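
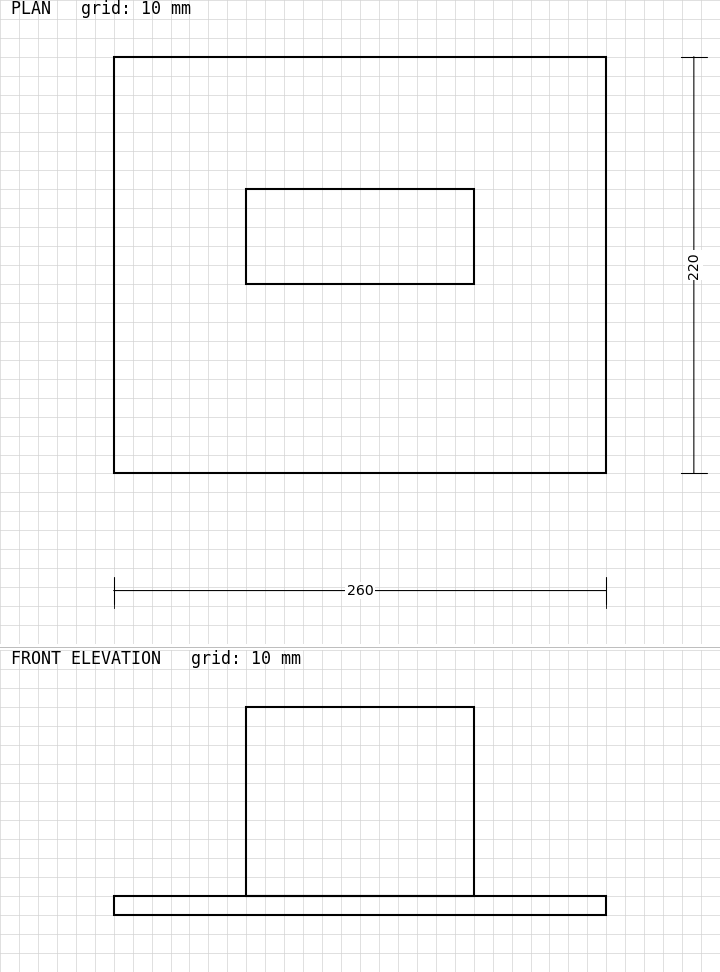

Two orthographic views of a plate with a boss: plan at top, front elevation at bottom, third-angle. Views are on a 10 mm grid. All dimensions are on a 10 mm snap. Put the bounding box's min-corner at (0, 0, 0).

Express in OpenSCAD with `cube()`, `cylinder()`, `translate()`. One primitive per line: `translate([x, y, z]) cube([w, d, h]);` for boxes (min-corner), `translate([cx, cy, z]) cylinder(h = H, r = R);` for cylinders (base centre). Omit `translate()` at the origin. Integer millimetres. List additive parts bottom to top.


cube([260, 220, 10]);
translate([70, 100, 10]) cube([120, 50, 100]);


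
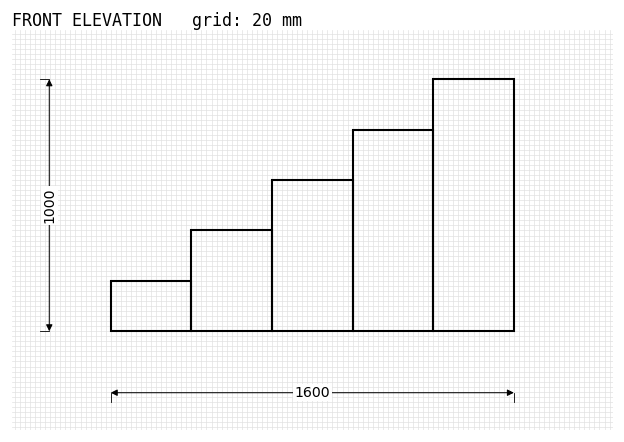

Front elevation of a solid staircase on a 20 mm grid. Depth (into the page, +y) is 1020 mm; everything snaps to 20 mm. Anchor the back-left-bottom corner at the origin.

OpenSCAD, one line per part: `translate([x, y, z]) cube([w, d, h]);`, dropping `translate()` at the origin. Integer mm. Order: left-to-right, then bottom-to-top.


cube([320, 1020, 200]);
translate([320, 0, 0]) cube([320, 1020, 400]);
translate([640, 0, 0]) cube([320, 1020, 600]);
translate([960, 0, 0]) cube([320, 1020, 800]);
translate([1280, 0, 0]) cube([320, 1020, 1000]);


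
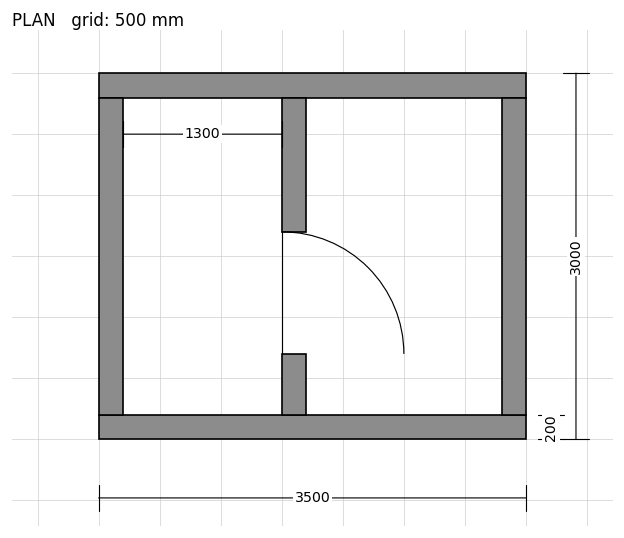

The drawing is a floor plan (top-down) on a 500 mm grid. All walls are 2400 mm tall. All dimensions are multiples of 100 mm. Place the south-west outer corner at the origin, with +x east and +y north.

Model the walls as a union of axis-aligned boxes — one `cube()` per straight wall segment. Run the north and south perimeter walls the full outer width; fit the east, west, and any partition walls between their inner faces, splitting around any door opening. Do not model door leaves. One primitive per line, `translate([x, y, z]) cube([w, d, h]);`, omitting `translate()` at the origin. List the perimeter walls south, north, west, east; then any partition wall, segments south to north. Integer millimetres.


cube([3500, 200, 2400]);
translate([0, 2800, 0]) cube([3500, 200, 2400]);
translate([0, 200, 0]) cube([200, 2600, 2400]);
translate([3300, 200, 0]) cube([200, 2600, 2400]);
translate([1500, 200, 0]) cube([200, 500, 2400]);
translate([1500, 1700, 0]) cube([200, 1100, 2400]);


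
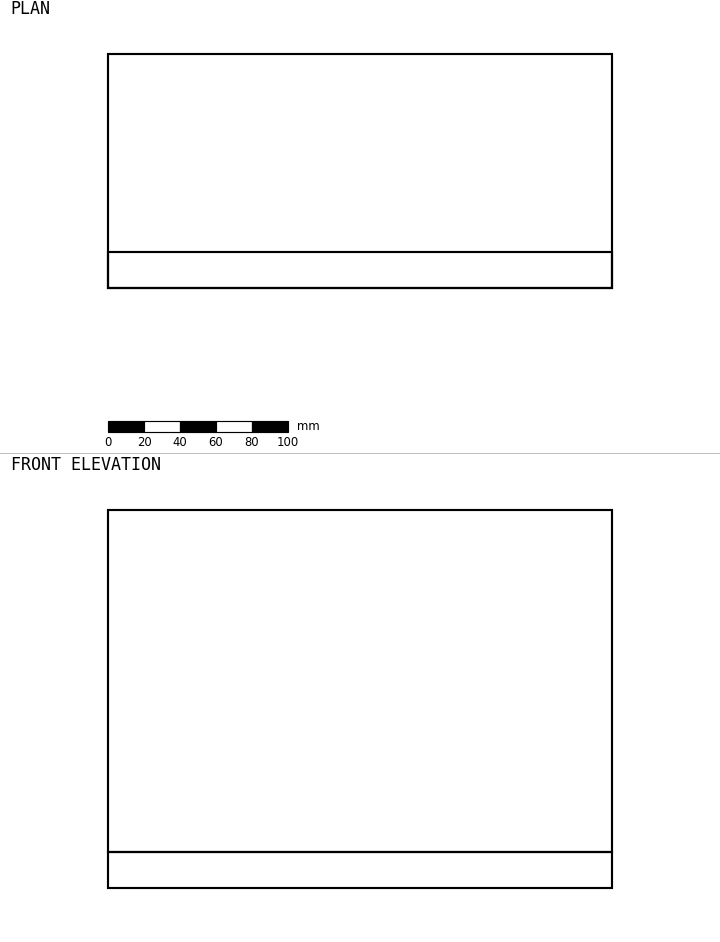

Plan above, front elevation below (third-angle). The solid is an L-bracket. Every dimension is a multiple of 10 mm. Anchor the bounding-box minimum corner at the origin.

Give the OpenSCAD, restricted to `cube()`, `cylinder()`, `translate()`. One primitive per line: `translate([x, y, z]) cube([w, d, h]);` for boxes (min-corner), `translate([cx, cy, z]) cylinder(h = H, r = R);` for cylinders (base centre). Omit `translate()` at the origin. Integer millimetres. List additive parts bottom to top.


cube([280, 130, 20]);
translate([0, 0, 20]) cube([280, 20, 190]);


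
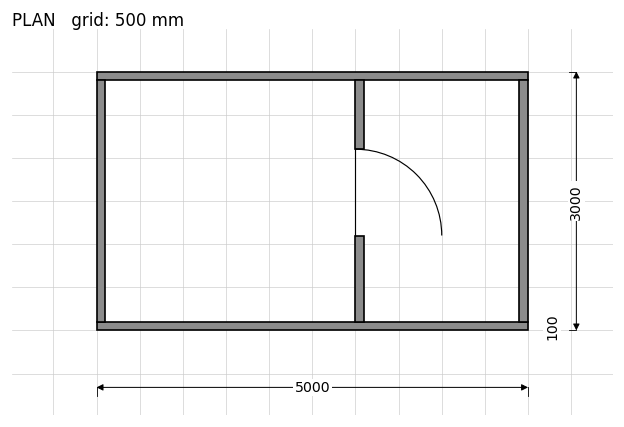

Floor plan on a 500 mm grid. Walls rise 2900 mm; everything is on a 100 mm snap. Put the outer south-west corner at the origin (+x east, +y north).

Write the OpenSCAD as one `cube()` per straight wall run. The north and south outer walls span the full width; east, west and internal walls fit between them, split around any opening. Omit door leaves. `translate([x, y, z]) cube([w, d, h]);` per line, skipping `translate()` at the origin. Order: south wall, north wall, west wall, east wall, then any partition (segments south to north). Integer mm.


cube([5000, 100, 2900]);
translate([0, 2900, 0]) cube([5000, 100, 2900]);
translate([0, 100, 0]) cube([100, 2800, 2900]);
translate([4900, 100, 0]) cube([100, 2800, 2900]);
translate([3000, 100, 0]) cube([100, 1000, 2900]);
translate([3000, 2100, 0]) cube([100, 800, 2900]);


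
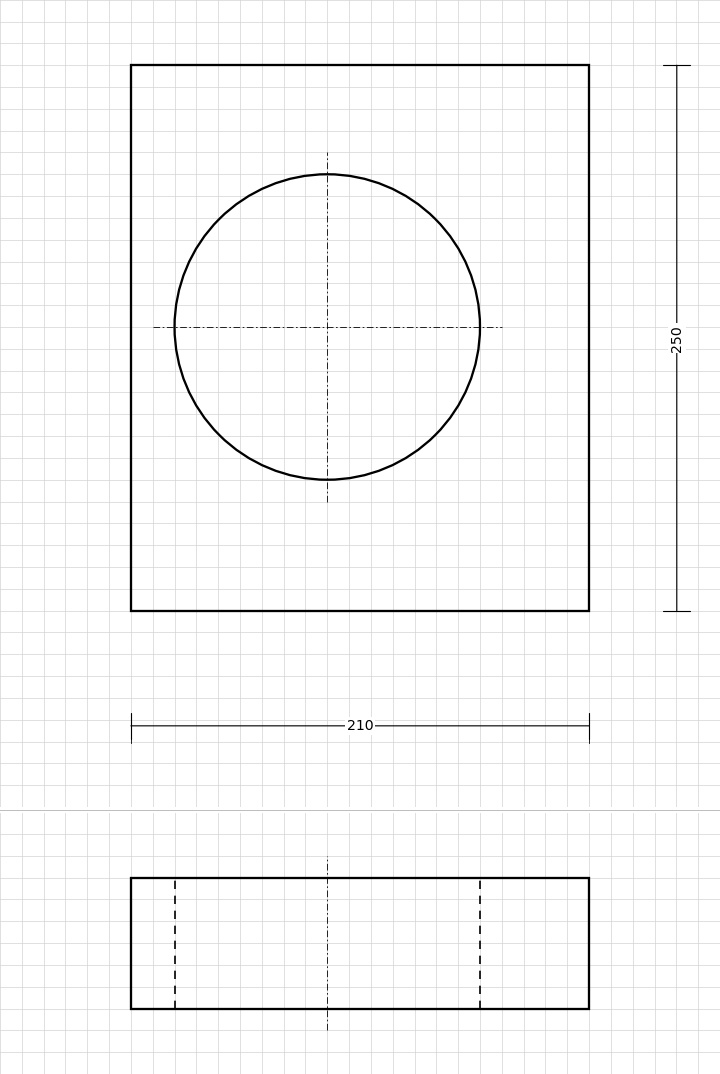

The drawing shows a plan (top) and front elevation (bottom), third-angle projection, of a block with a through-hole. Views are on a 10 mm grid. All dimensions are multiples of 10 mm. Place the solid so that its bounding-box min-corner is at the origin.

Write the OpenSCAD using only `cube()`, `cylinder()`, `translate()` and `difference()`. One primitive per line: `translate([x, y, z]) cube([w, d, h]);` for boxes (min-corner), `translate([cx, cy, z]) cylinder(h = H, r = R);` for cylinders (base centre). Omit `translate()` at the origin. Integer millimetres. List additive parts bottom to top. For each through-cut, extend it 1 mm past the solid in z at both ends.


difference() {
  cube([210, 250, 60]);
  translate([90, 130, -1]) cylinder(h = 62, r = 70);
}


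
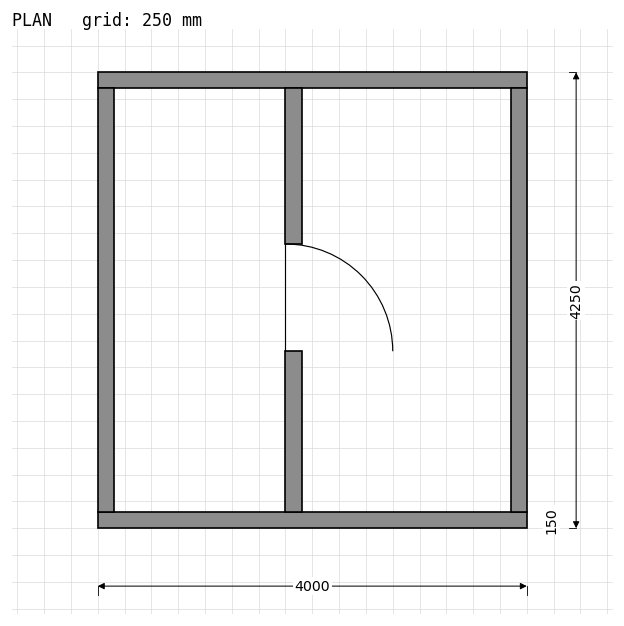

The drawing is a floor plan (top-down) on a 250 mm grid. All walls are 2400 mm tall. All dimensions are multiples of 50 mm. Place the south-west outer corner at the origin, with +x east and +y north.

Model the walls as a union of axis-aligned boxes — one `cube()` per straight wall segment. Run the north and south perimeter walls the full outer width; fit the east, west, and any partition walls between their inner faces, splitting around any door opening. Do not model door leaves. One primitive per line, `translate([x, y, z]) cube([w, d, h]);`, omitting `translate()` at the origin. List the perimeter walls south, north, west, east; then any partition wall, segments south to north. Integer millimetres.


cube([4000, 150, 2400]);
translate([0, 4100, 0]) cube([4000, 150, 2400]);
translate([0, 150, 0]) cube([150, 3950, 2400]);
translate([3850, 150, 0]) cube([150, 3950, 2400]);
translate([1750, 150, 0]) cube([150, 1500, 2400]);
translate([1750, 2650, 0]) cube([150, 1450, 2400]);


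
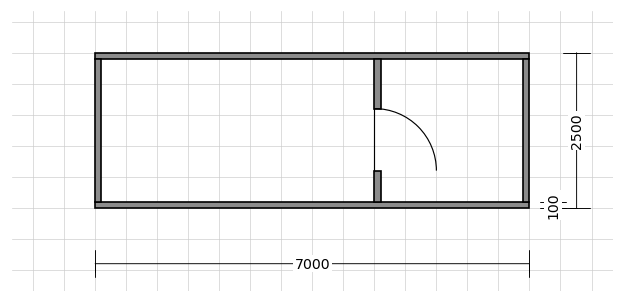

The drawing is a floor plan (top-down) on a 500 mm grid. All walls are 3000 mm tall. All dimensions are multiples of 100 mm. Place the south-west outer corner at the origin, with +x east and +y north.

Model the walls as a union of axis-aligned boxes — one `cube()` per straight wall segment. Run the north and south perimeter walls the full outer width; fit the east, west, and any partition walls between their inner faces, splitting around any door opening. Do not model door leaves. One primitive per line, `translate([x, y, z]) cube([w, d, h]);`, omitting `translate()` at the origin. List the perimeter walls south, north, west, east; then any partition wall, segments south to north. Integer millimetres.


cube([7000, 100, 3000]);
translate([0, 2400, 0]) cube([7000, 100, 3000]);
translate([0, 100, 0]) cube([100, 2300, 3000]);
translate([6900, 100, 0]) cube([100, 2300, 3000]);
translate([4500, 100, 0]) cube([100, 500, 3000]);
translate([4500, 1600, 0]) cube([100, 800, 3000]);


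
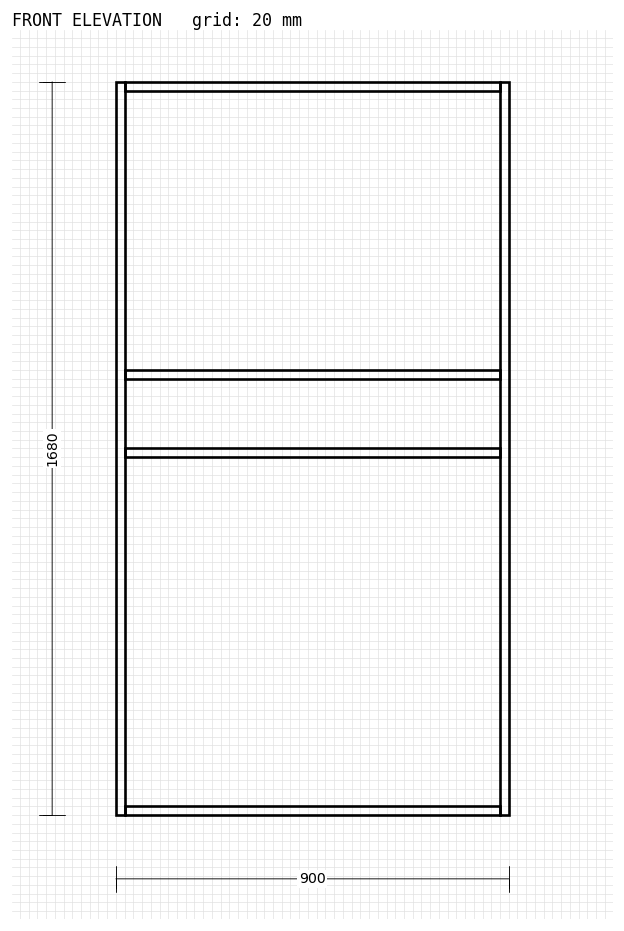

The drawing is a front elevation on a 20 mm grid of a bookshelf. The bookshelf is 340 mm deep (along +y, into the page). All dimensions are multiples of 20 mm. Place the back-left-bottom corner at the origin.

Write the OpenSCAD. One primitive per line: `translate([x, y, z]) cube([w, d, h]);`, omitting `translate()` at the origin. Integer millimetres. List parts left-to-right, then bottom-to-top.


cube([20, 340, 1680]);
translate([20, 0, 0]) cube([860, 340, 20]);
translate([20, 0, 820]) cube([860, 340, 20]);
translate([20, 0, 1000]) cube([860, 340, 20]);
translate([20, 0, 1660]) cube([860, 340, 20]);
translate([880, 0, 0]) cube([20, 340, 1680]);


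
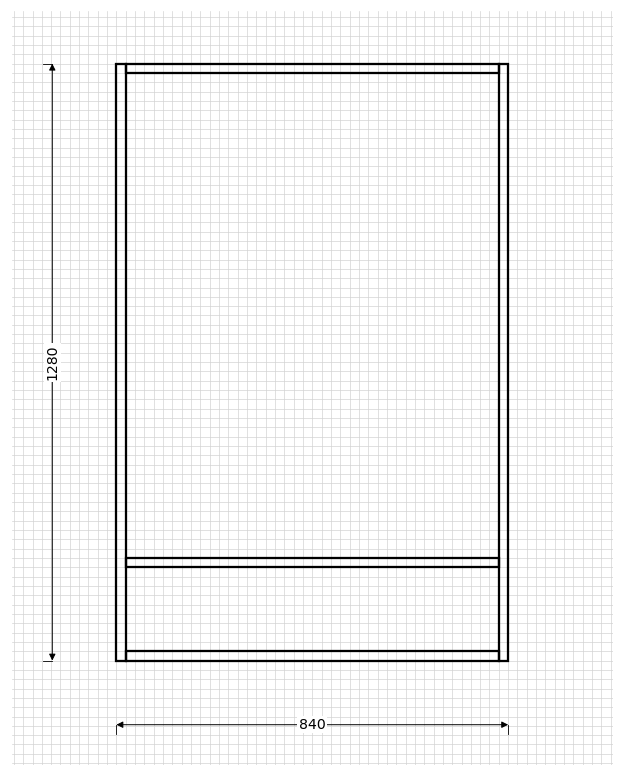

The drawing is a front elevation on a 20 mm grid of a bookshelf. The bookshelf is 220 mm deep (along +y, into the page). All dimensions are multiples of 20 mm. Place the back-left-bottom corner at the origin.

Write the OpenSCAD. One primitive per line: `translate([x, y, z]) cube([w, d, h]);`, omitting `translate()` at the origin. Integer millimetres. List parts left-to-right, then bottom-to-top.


cube([20, 220, 1280]);
translate([20, 0, 0]) cube([800, 220, 20]);
translate([20, 0, 200]) cube([800, 220, 20]);
translate([20, 0, 1260]) cube([800, 220, 20]);
translate([820, 0, 0]) cube([20, 220, 1280]);


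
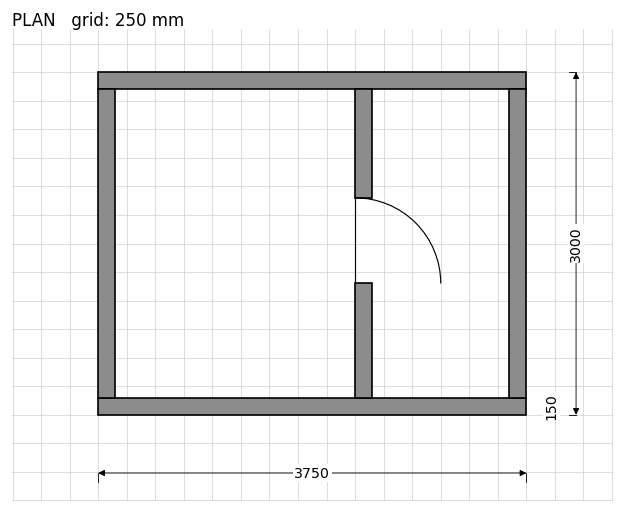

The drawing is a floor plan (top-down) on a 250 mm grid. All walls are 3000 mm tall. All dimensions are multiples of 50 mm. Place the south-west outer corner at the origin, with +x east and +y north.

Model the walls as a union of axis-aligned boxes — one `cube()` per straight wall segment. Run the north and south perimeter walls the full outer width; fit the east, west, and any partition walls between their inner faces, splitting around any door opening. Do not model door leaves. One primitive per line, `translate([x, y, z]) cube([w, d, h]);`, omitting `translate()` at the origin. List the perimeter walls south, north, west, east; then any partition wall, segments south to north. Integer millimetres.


cube([3750, 150, 3000]);
translate([0, 2850, 0]) cube([3750, 150, 3000]);
translate([0, 150, 0]) cube([150, 2700, 3000]);
translate([3600, 150, 0]) cube([150, 2700, 3000]);
translate([2250, 150, 0]) cube([150, 1000, 3000]);
translate([2250, 1900, 0]) cube([150, 950, 3000]);


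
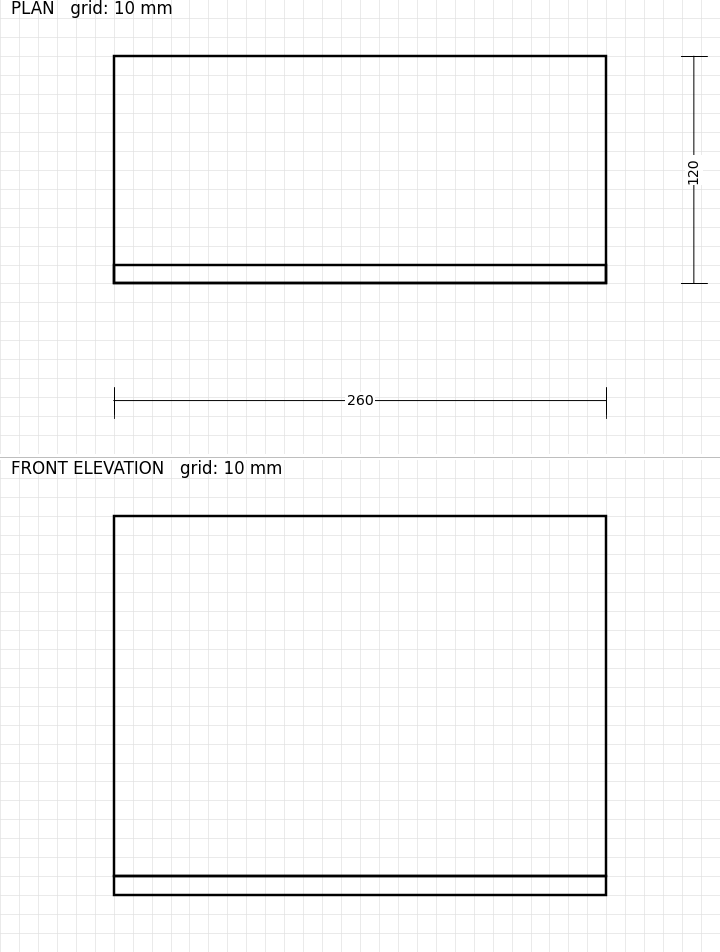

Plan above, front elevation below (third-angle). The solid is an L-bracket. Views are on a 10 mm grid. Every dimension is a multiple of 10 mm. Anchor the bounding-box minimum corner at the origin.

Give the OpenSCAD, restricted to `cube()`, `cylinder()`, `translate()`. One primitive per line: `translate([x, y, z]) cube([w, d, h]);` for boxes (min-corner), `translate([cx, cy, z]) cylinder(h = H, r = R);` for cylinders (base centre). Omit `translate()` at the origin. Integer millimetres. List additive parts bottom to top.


cube([260, 120, 10]);
translate([0, 0, 10]) cube([260, 10, 190]);


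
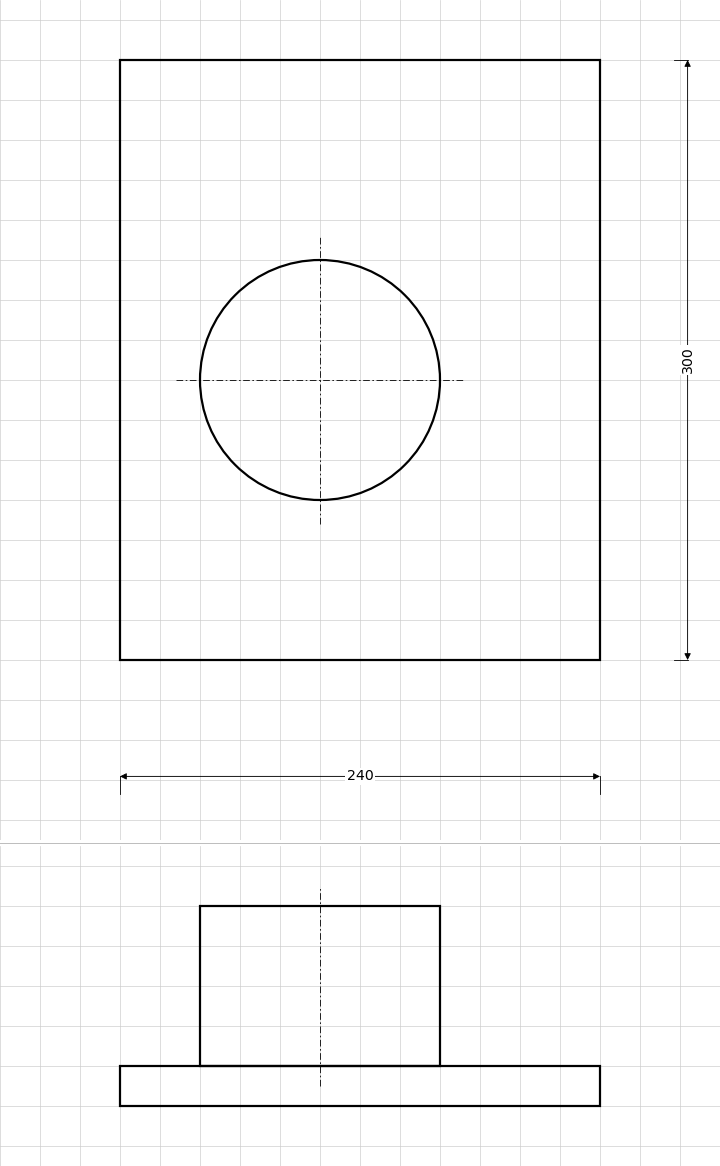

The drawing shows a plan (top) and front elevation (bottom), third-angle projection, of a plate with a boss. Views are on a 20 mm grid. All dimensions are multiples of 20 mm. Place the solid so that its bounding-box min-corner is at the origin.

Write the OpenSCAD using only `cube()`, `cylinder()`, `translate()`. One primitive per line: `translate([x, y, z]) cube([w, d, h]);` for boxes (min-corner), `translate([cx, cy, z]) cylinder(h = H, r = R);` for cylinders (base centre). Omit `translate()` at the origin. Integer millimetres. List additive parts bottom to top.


cube([240, 300, 20]);
translate([100, 140, 20]) cylinder(h = 80, r = 60);


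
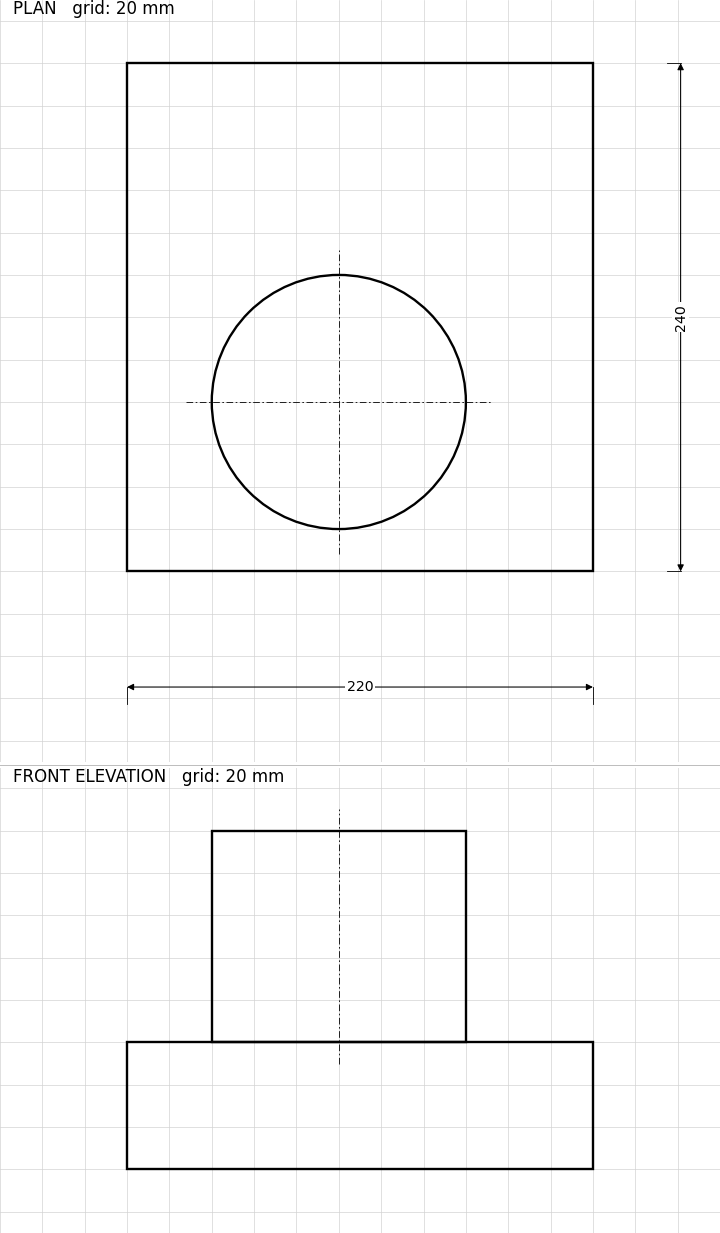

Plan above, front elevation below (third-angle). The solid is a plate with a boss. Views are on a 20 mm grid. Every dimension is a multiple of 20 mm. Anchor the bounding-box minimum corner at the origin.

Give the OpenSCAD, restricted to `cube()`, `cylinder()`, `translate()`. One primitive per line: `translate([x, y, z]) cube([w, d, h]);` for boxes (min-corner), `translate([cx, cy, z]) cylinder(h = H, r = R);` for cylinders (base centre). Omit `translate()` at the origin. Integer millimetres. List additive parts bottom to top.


cube([220, 240, 60]);
translate([100, 80, 60]) cylinder(h = 100, r = 60);


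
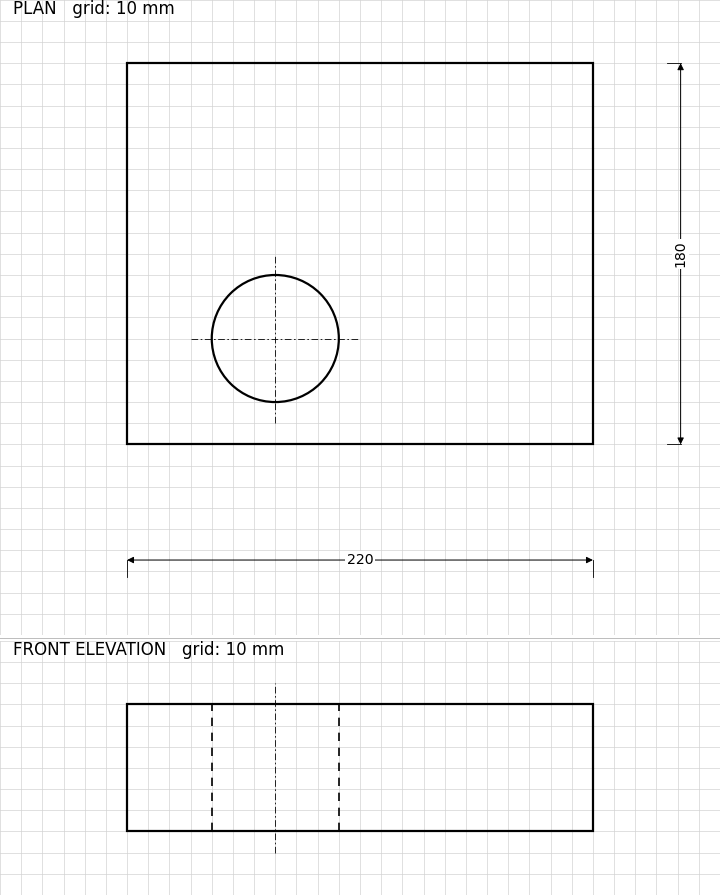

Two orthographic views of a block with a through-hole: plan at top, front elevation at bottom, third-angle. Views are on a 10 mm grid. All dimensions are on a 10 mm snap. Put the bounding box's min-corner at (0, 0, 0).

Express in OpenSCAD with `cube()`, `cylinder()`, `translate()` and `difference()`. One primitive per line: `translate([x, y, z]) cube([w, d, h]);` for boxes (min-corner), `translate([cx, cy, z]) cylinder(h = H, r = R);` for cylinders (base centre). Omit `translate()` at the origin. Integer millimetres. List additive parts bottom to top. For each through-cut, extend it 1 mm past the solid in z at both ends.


difference() {
  cube([220, 180, 60]);
  translate([70, 50, -1]) cylinder(h = 62, r = 30);
}


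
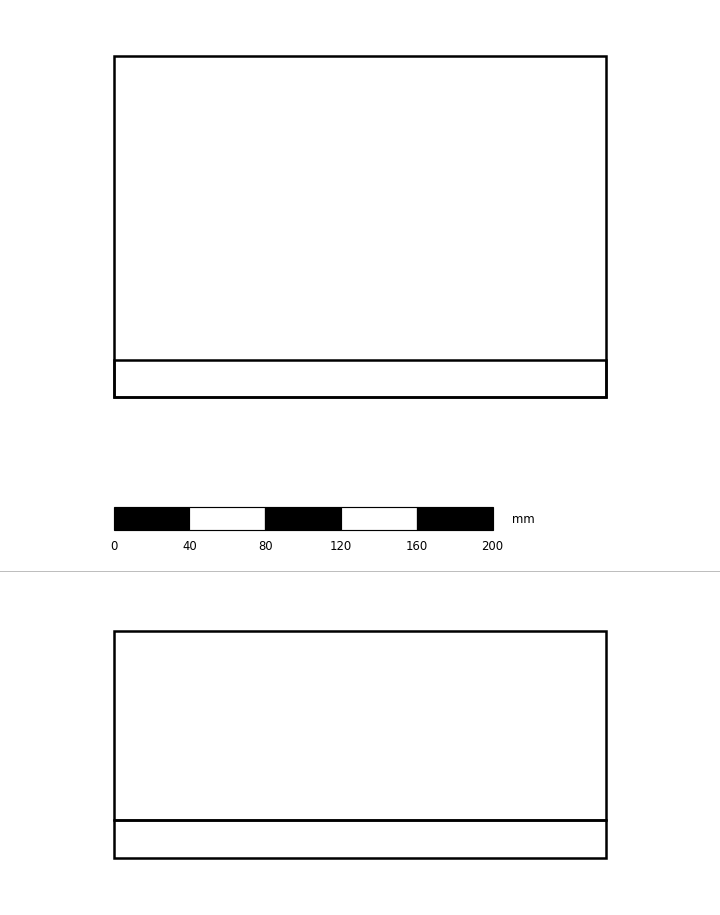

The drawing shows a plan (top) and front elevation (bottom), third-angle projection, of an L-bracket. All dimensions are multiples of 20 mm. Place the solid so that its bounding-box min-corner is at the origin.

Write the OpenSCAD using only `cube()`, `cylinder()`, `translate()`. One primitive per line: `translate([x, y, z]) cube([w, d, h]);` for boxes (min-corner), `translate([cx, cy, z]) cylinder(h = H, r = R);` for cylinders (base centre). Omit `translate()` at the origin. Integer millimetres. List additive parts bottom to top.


cube([260, 180, 20]);
translate([0, 0, 20]) cube([260, 20, 100]);


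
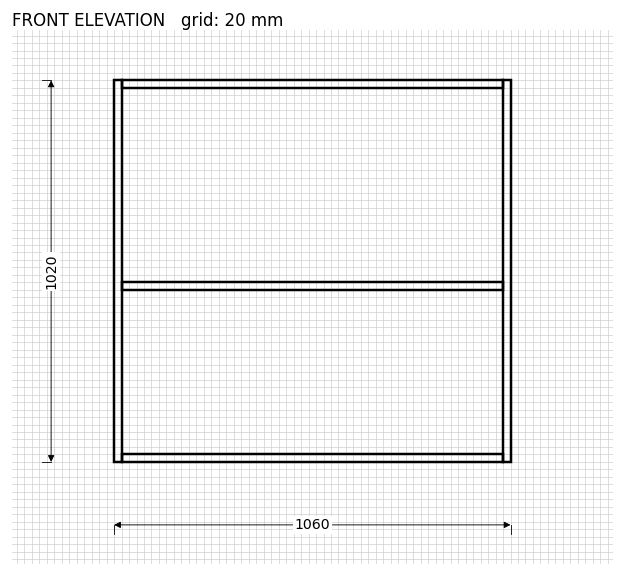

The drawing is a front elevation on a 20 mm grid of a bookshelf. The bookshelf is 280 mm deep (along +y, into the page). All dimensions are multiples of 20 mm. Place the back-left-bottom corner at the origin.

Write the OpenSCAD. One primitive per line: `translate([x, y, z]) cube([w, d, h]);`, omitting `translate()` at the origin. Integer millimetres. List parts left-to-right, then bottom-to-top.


cube([20, 280, 1020]);
translate([20, 0, 0]) cube([1020, 280, 20]);
translate([20, 0, 460]) cube([1020, 280, 20]);
translate([20, 0, 1000]) cube([1020, 280, 20]);
translate([1040, 0, 0]) cube([20, 280, 1020]);


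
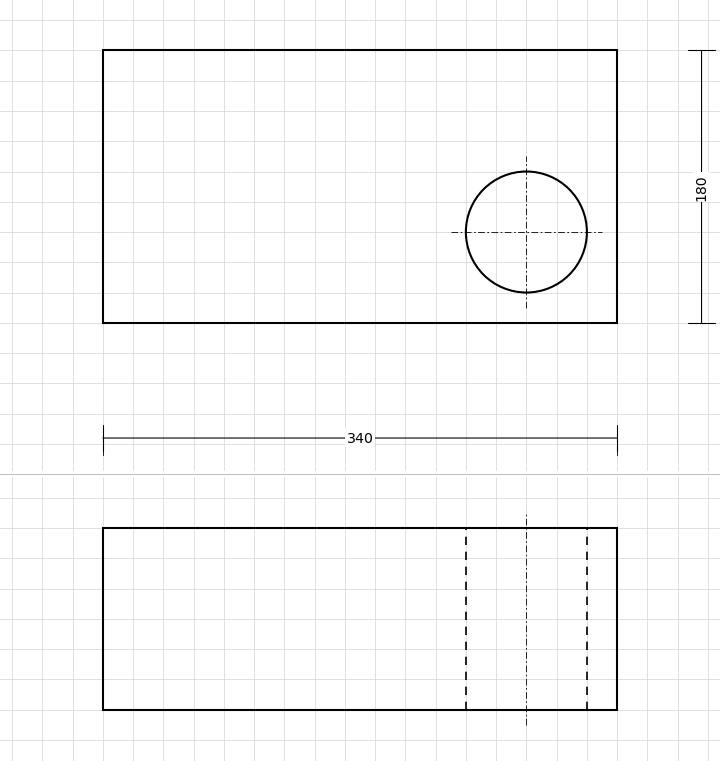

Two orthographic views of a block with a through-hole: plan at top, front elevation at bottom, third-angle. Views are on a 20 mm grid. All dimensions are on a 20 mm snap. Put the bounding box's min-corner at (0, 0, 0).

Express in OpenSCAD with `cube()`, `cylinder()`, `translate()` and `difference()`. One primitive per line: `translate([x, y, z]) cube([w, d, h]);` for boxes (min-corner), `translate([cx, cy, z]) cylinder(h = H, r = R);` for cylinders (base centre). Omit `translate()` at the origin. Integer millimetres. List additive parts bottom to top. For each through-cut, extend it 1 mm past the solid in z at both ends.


difference() {
  cube([340, 180, 120]);
  translate([280, 60, -1]) cylinder(h = 122, r = 40);
}


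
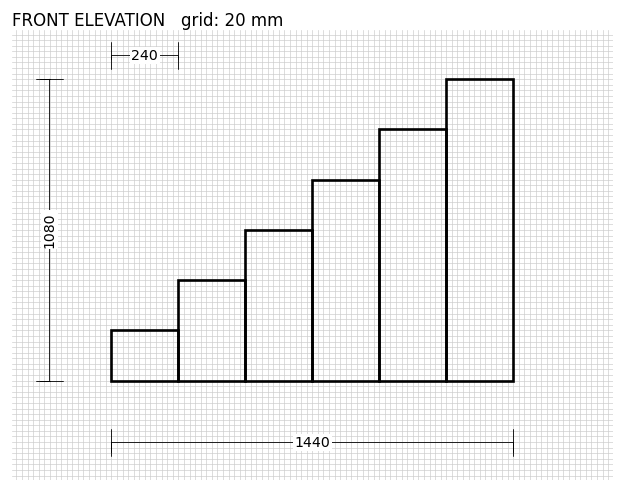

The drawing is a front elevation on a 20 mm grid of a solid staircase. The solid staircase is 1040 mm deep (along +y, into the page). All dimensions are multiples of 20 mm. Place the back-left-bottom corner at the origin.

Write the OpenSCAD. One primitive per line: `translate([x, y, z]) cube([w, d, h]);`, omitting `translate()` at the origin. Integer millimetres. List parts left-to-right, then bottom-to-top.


cube([240, 1040, 180]);
translate([240, 0, 0]) cube([240, 1040, 360]);
translate([480, 0, 0]) cube([240, 1040, 540]);
translate([720, 0, 0]) cube([240, 1040, 720]);
translate([960, 0, 0]) cube([240, 1040, 900]);
translate([1200, 0, 0]) cube([240, 1040, 1080]);


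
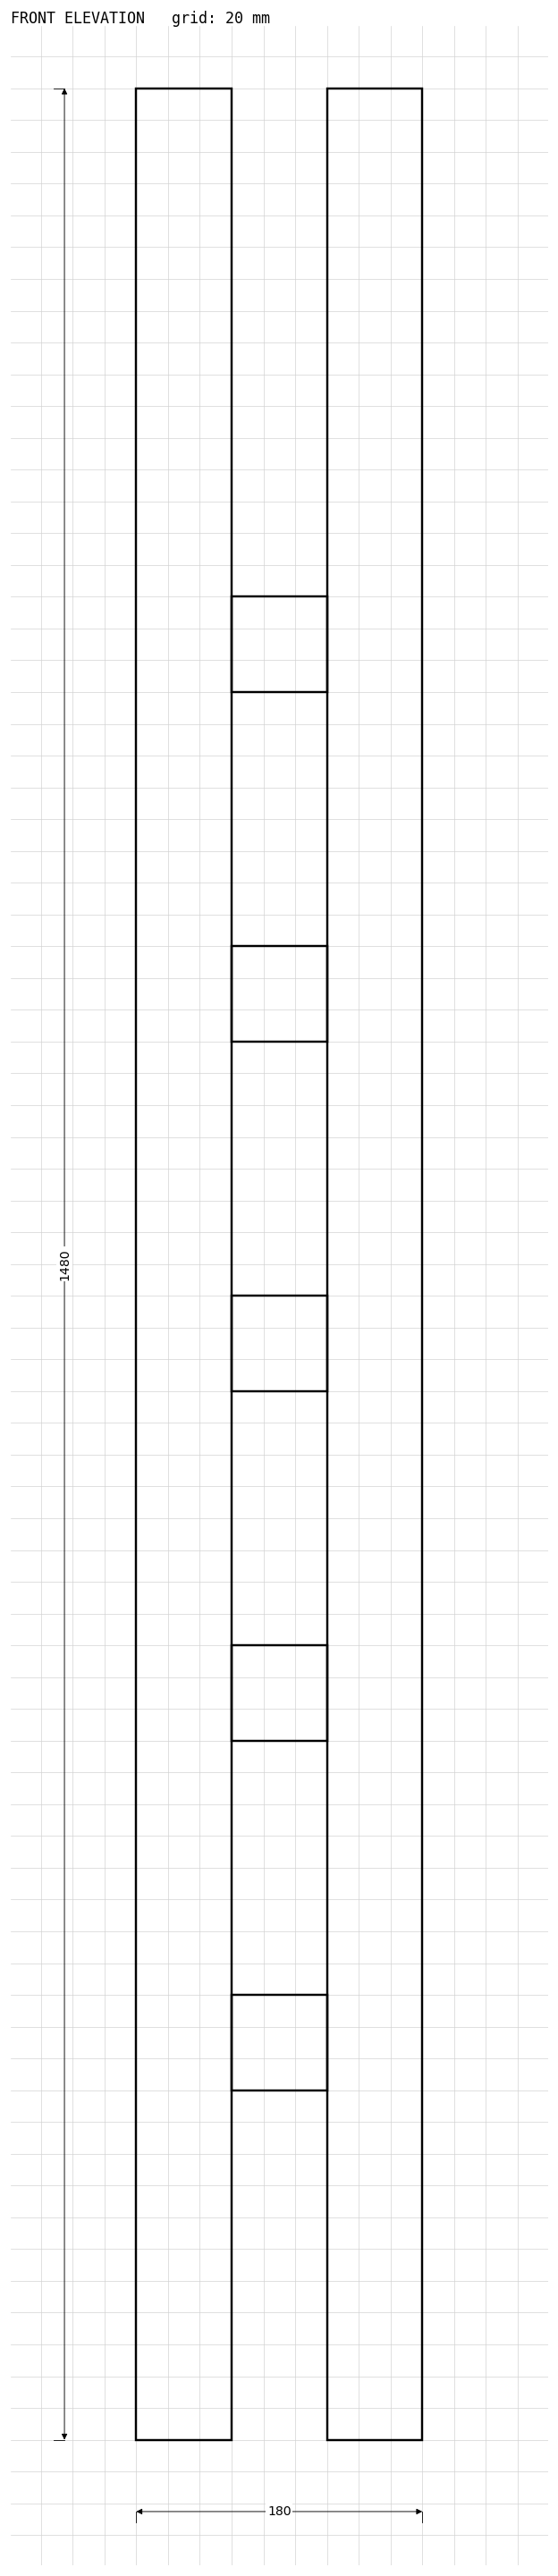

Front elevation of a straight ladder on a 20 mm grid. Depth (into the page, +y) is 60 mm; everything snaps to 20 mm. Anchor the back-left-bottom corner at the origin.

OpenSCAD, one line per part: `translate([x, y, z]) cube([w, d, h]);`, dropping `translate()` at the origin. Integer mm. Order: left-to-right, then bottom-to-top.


cube([60, 60, 1480]);
translate([60, 0, 220]) cube([60, 60, 60]);
translate([60, 0, 440]) cube([60, 60, 60]);
translate([60, 0, 660]) cube([60, 60, 60]);
translate([60, 0, 880]) cube([60, 60, 60]);
translate([60, 0, 1100]) cube([60, 60, 60]);
translate([120, 0, 0]) cube([60, 60, 1480]);


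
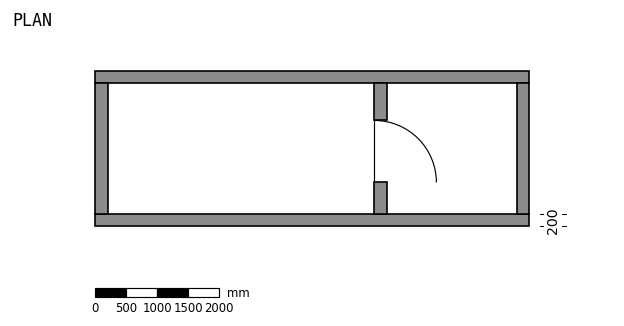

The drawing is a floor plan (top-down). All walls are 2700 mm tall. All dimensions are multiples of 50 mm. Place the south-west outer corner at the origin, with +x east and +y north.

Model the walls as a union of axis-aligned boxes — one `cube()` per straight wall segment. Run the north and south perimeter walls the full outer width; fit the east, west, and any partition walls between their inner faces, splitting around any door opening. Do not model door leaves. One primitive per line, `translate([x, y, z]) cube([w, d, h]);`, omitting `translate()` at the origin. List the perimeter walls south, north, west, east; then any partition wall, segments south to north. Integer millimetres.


cube([7000, 200, 2700]);
translate([0, 2300, 0]) cube([7000, 200, 2700]);
translate([0, 200, 0]) cube([200, 2100, 2700]);
translate([6800, 200, 0]) cube([200, 2100, 2700]);
translate([4500, 200, 0]) cube([200, 500, 2700]);
translate([4500, 1700, 0]) cube([200, 600, 2700]);


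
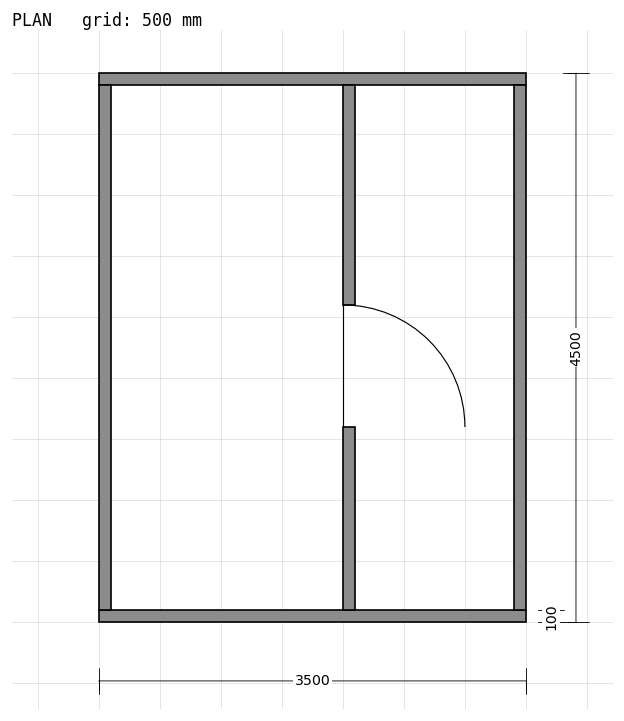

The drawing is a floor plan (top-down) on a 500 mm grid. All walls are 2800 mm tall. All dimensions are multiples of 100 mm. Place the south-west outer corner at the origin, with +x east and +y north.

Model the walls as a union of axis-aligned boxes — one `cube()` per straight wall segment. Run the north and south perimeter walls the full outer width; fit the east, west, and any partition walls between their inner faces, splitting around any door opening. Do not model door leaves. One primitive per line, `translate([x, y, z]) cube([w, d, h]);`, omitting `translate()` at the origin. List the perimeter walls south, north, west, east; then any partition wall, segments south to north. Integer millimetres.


cube([3500, 100, 2800]);
translate([0, 4400, 0]) cube([3500, 100, 2800]);
translate([0, 100, 0]) cube([100, 4300, 2800]);
translate([3400, 100, 0]) cube([100, 4300, 2800]);
translate([2000, 100, 0]) cube([100, 1500, 2800]);
translate([2000, 2600, 0]) cube([100, 1800, 2800]);


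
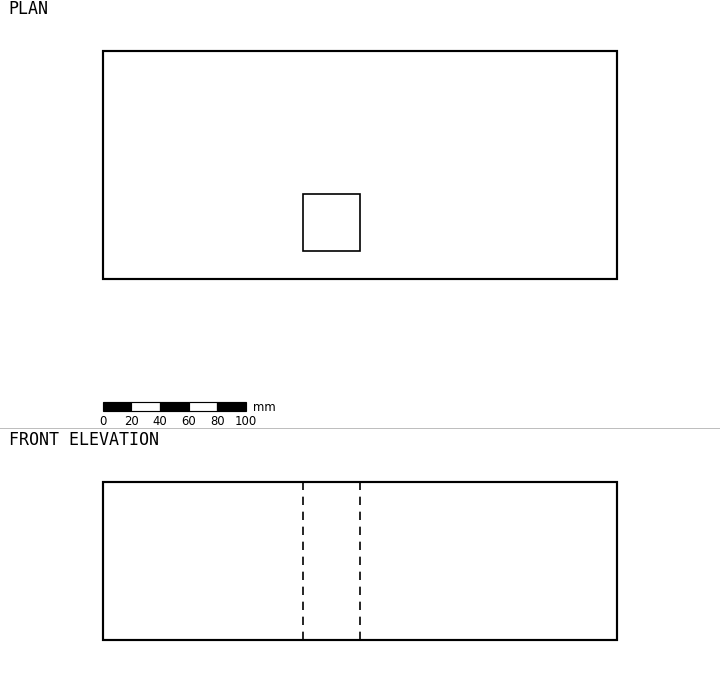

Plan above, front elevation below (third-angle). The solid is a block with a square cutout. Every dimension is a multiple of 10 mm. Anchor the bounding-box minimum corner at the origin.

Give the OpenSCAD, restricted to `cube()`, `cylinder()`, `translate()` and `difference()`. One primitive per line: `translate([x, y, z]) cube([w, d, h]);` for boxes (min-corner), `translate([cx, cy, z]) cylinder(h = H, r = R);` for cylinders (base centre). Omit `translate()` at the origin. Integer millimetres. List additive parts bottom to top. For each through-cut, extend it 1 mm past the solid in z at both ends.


difference() {
  cube([360, 160, 110]);
  translate([140, 20, -1]) cube([40, 40, 112]);
}


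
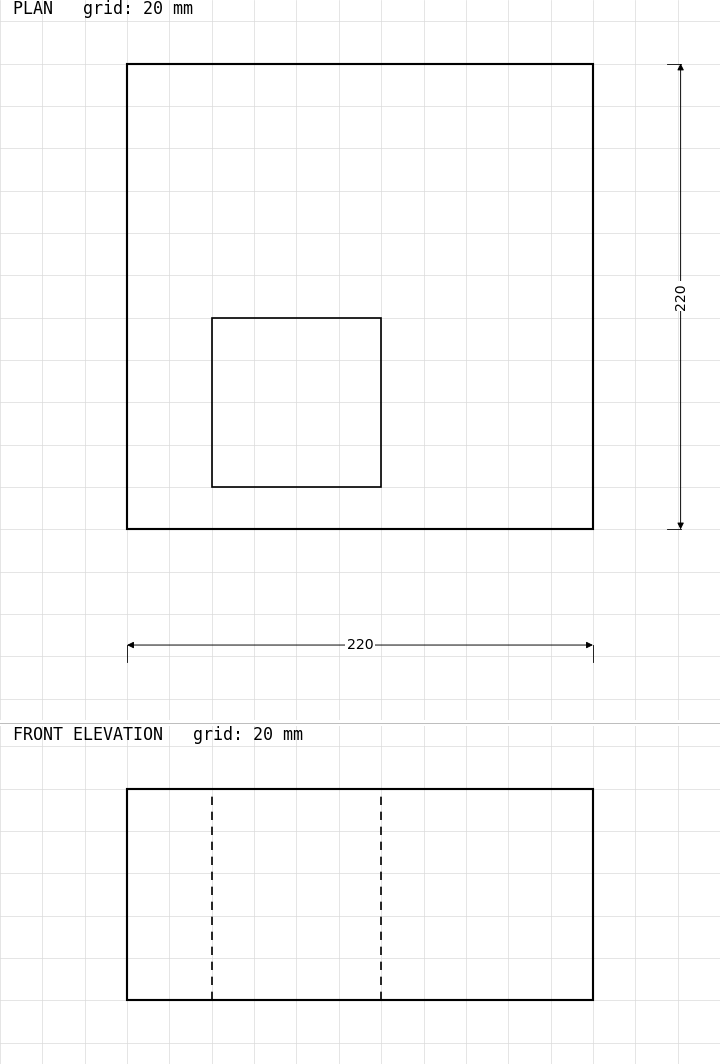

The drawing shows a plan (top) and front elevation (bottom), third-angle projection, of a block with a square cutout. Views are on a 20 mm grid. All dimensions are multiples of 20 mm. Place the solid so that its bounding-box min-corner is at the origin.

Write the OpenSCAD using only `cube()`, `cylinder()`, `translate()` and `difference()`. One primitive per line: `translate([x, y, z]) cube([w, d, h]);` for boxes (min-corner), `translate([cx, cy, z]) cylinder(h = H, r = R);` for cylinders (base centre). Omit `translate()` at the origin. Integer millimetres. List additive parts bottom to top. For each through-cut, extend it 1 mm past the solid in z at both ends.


difference() {
  cube([220, 220, 100]);
  translate([40, 20, -1]) cube([80, 80, 102]);
}


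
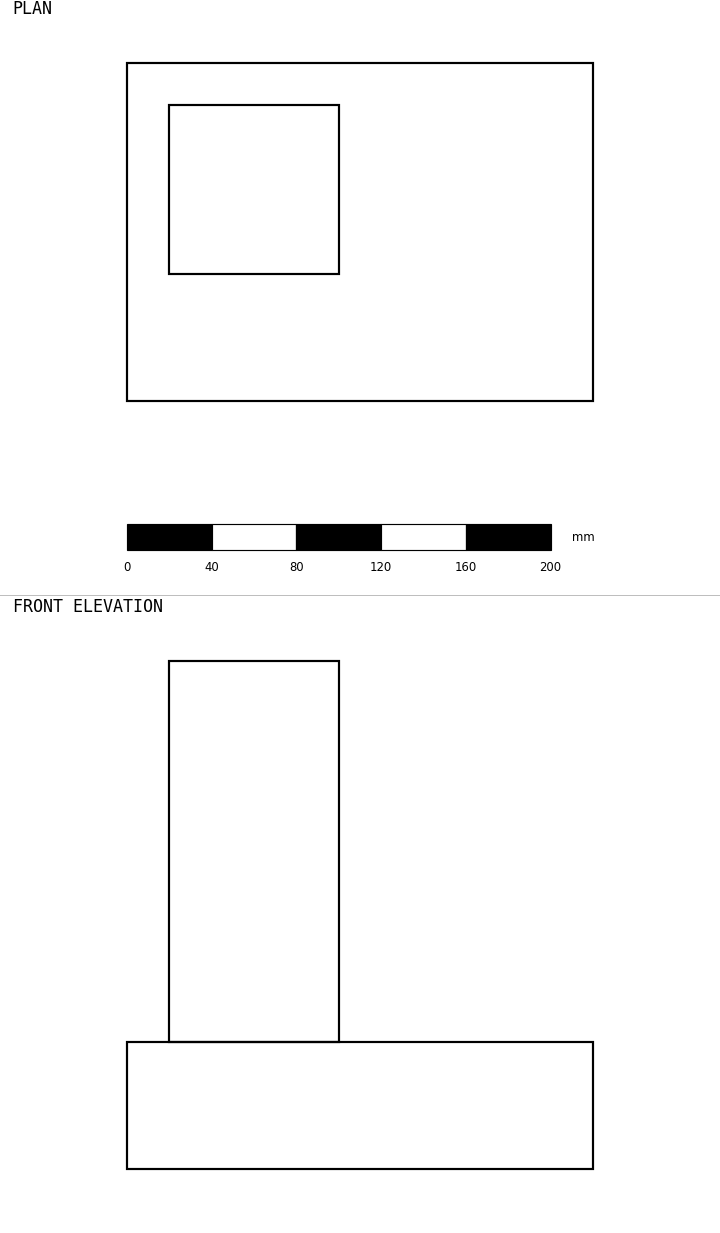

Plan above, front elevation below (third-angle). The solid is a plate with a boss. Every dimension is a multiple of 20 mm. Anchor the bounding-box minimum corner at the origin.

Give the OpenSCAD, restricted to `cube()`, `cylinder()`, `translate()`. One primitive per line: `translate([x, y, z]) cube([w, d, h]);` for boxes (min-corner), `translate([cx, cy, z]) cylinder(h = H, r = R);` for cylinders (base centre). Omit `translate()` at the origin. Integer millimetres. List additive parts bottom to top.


cube([220, 160, 60]);
translate([20, 60, 60]) cube([80, 80, 180]);


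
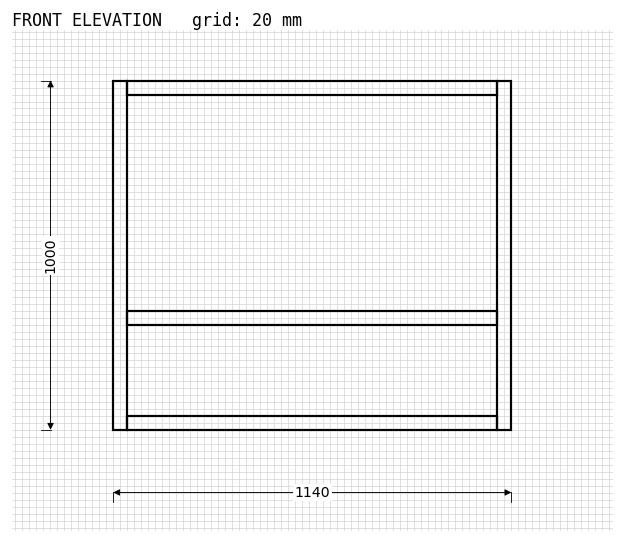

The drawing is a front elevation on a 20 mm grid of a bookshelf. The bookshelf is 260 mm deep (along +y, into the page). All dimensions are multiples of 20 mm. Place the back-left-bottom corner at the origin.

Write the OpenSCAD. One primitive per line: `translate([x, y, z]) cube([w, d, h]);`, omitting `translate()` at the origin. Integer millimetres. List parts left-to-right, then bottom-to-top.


cube([40, 260, 1000]);
translate([40, 0, 0]) cube([1060, 260, 40]);
translate([40, 0, 300]) cube([1060, 260, 40]);
translate([40, 0, 960]) cube([1060, 260, 40]);
translate([1100, 0, 0]) cube([40, 260, 1000]);


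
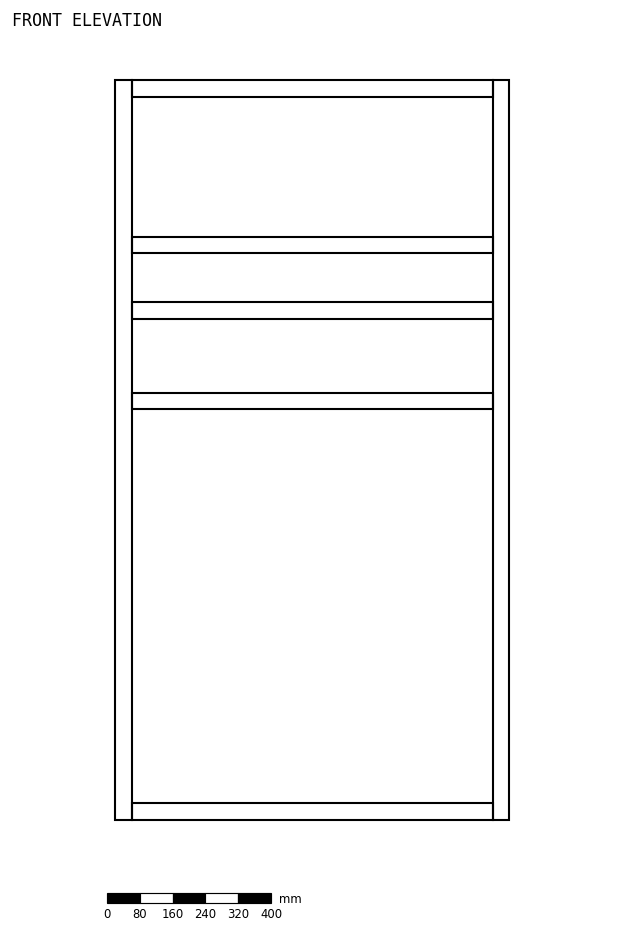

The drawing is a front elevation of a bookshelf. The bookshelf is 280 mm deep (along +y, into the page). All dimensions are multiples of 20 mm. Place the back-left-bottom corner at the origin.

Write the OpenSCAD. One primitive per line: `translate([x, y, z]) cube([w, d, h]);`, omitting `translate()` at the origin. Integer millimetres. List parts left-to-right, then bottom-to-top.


cube([40, 280, 1800]);
translate([40, 0, 0]) cube([880, 280, 40]);
translate([40, 0, 1000]) cube([880, 280, 40]);
translate([40, 0, 1220]) cube([880, 280, 40]);
translate([40, 0, 1380]) cube([880, 280, 40]);
translate([40, 0, 1760]) cube([880, 280, 40]);
translate([920, 0, 0]) cube([40, 280, 1800]);


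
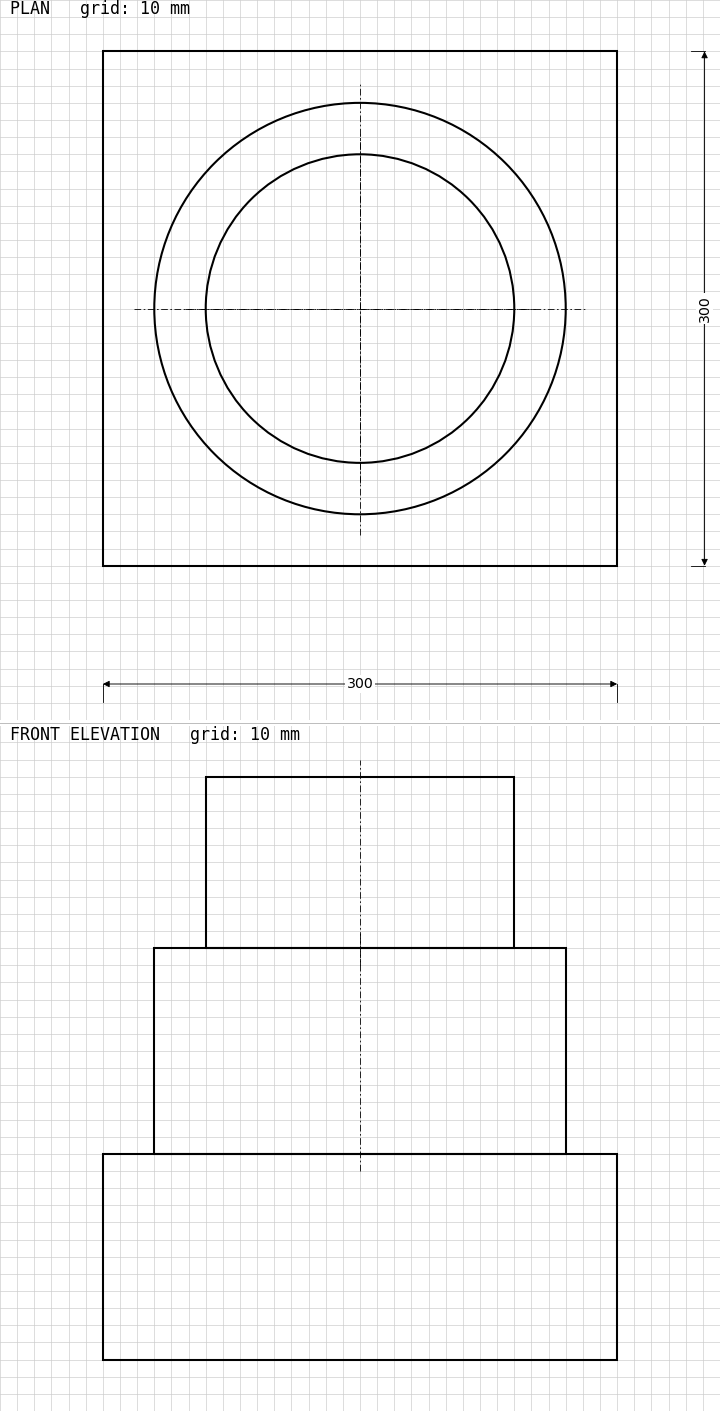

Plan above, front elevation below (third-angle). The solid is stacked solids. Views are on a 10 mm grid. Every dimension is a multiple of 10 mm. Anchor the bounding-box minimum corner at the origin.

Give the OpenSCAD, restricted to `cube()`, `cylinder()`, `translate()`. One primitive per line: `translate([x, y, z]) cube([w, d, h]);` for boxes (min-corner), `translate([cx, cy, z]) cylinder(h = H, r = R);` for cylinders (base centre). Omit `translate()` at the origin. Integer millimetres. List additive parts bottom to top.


cube([300, 300, 120]);
translate([150, 150, 120]) cylinder(h = 120, r = 120);
translate([150, 150, 240]) cylinder(h = 100, r = 90);


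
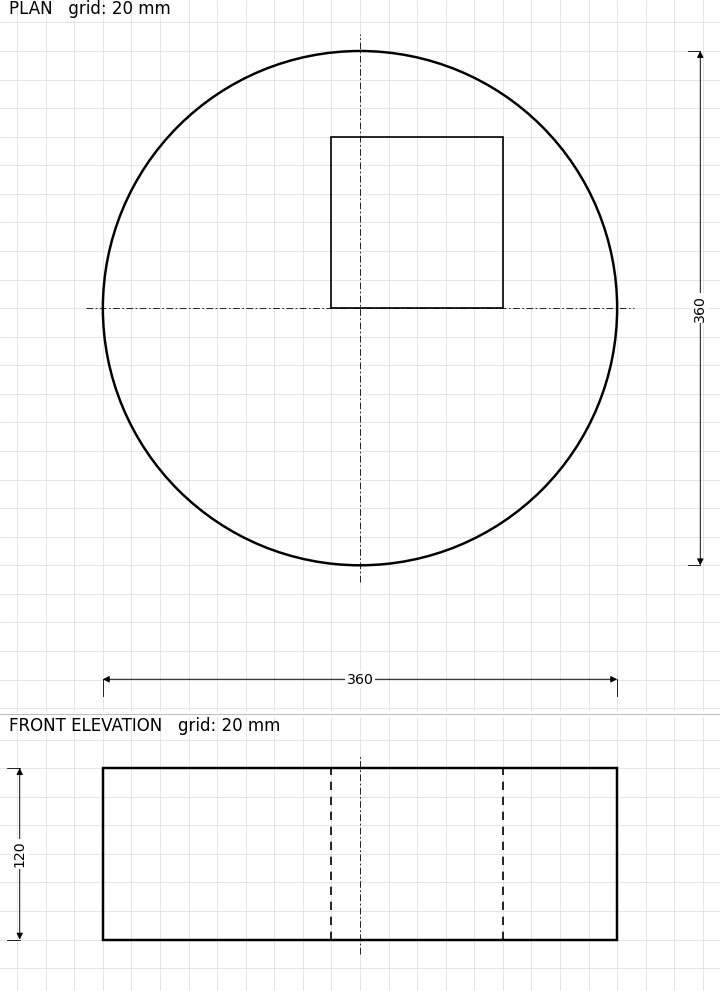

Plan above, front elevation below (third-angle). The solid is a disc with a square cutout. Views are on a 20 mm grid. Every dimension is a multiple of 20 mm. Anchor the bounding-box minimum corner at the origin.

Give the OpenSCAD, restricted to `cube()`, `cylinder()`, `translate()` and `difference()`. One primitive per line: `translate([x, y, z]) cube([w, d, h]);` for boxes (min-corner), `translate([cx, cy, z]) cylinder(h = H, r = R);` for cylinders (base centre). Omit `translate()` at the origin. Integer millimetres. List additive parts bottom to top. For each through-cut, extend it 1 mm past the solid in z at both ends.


difference() {
  translate([180, 180, 0]) cylinder(h = 120, r = 180);
  translate([160, 180, -1]) cube([120, 120, 122]);
}


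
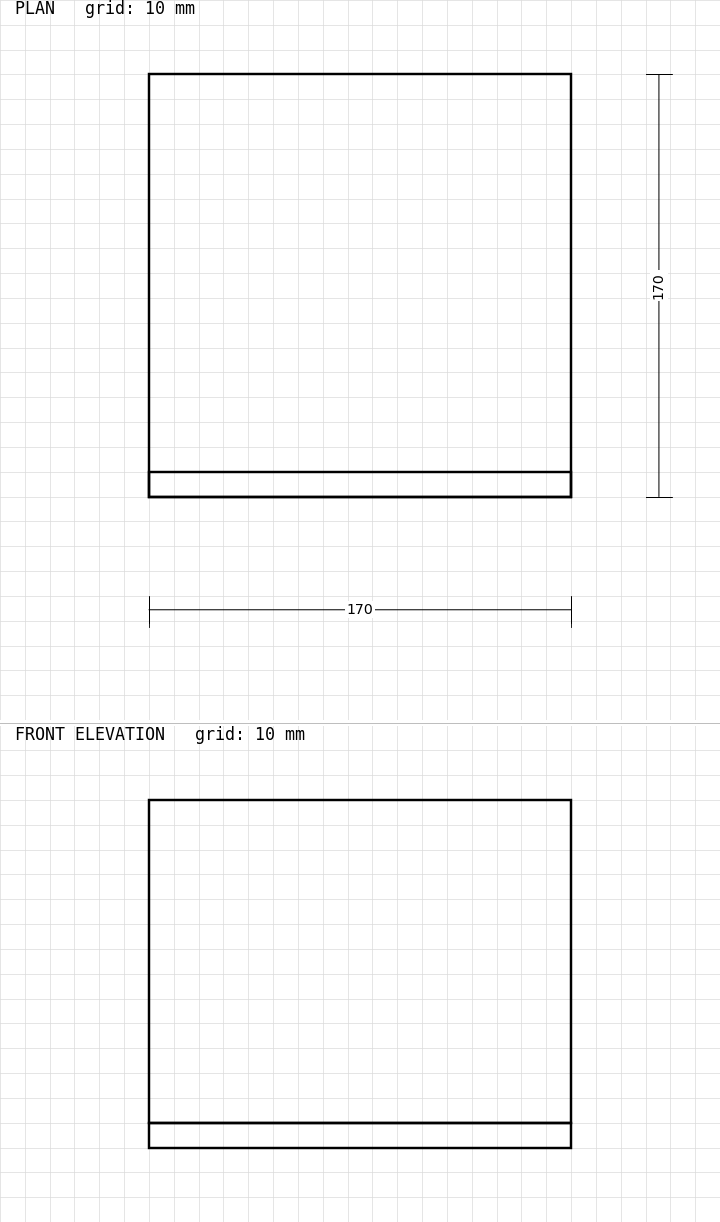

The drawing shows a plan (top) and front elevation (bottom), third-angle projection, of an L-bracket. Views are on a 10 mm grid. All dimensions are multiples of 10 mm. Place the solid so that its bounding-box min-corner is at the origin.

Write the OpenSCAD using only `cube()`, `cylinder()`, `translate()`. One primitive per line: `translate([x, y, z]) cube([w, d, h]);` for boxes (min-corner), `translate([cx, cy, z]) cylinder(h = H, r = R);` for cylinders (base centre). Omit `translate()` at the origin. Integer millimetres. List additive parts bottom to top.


cube([170, 170, 10]);
translate([0, 0, 10]) cube([170, 10, 130]);


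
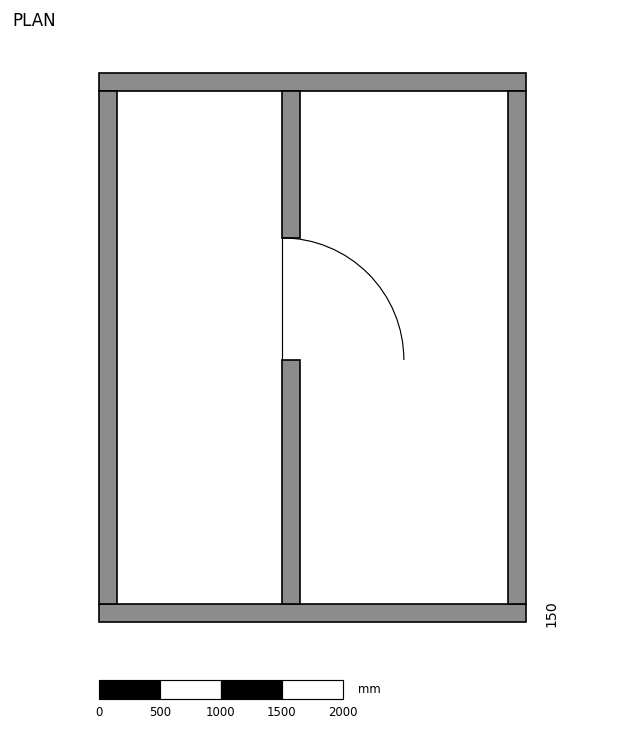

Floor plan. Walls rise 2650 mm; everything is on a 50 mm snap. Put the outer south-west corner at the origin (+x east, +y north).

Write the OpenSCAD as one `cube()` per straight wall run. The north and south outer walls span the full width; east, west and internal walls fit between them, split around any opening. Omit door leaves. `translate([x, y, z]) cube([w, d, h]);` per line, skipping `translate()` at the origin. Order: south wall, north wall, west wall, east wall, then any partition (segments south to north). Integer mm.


cube([3500, 150, 2650]);
translate([0, 4350, 0]) cube([3500, 150, 2650]);
translate([0, 150, 0]) cube([150, 4200, 2650]);
translate([3350, 150, 0]) cube([150, 4200, 2650]);
translate([1500, 150, 0]) cube([150, 2000, 2650]);
translate([1500, 3150, 0]) cube([150, 1200, 2650]);


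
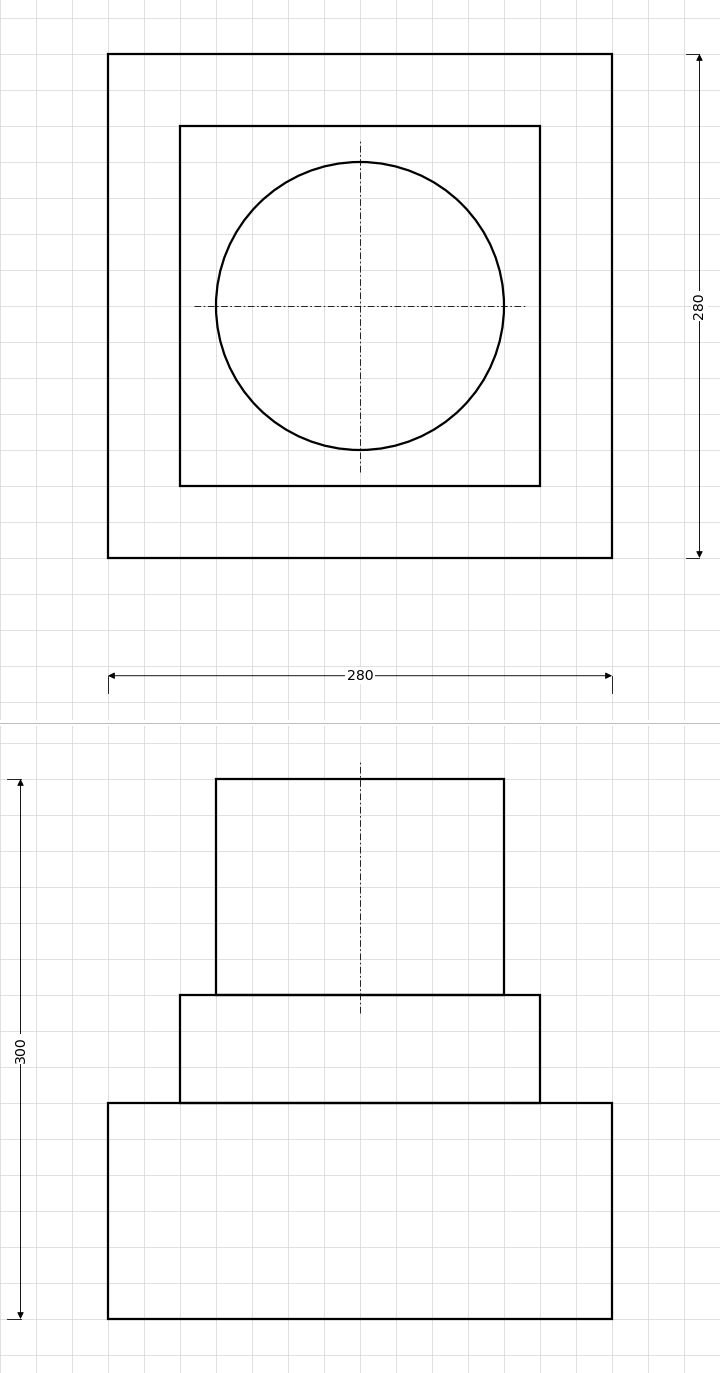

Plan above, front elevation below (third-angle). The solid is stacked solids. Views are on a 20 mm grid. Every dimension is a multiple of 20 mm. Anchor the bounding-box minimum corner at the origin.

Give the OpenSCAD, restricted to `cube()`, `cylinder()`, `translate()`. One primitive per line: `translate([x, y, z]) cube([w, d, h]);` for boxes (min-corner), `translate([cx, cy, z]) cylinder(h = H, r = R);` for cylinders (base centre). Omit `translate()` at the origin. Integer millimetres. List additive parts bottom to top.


cube([280, 280, 120]);
translate([40, 40, 120]) cube([200, 200, 60]);
translate([140, 140, 180]) cylinder(h = 120, r = 80);


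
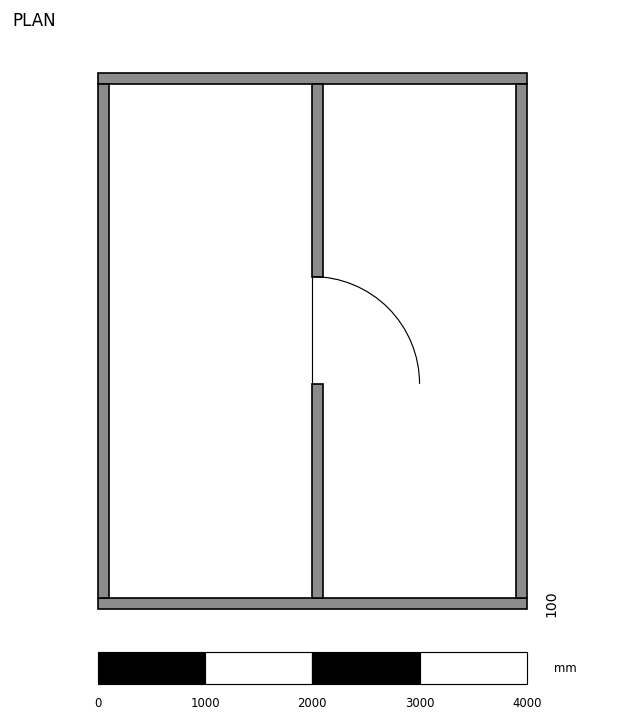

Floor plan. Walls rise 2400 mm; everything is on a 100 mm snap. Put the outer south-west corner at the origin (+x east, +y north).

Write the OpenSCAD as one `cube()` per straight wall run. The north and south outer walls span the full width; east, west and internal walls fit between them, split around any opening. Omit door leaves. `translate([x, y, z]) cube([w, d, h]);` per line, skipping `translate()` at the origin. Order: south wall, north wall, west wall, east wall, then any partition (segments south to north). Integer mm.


cube([4000, 100, 2400]);
translate([0, 4900, 0]) cube([4000, 100, 2400]);
translate([0, 100, 0]) cube([100, 4800, 2400]);
translate([3900, 100, 0]) cube([100, 4800, 2400]);
translate([2000, 100, 0]) cube([100, 2000, 2400]);
translate([2000, 3100, 0]) cube([100, 1800, 2400]);


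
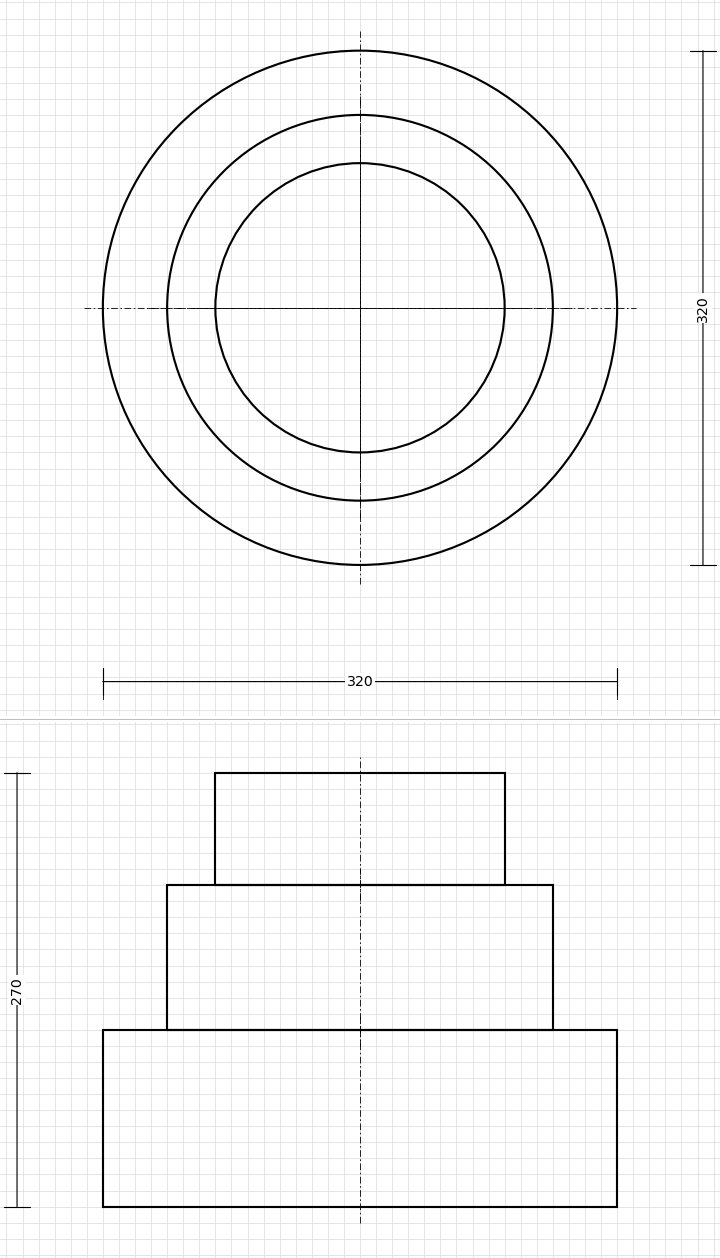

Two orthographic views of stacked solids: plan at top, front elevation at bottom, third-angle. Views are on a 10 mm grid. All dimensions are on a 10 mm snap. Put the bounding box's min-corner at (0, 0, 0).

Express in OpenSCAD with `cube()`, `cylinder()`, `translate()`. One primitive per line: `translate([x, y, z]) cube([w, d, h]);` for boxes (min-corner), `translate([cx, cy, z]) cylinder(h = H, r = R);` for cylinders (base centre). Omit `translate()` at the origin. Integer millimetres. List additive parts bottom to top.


translate([160, 160, 0]) cylinder(h = 110, r = 160);
translate([160, 160, 110]) cylinder(h = 90, r = 120);
translate([160, 160, 200]) cylinder(h = 70, r = 90);


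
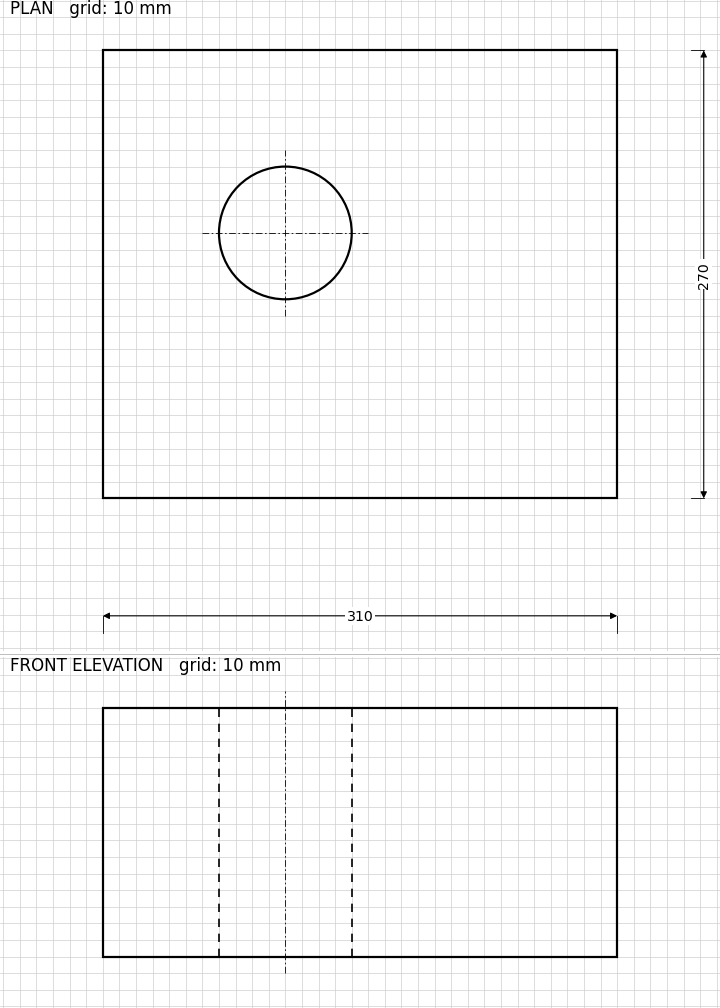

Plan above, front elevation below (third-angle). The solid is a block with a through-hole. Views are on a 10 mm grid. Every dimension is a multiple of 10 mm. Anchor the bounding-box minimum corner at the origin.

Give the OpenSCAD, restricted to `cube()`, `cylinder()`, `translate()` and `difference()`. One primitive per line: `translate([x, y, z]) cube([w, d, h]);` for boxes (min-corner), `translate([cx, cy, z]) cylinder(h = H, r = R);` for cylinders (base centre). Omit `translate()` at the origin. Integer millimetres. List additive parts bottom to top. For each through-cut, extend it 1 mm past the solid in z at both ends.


difference() {
  cube([310, 270, 150]);
  translate([110, 160, -1]) cylinder(h = 152, r = 40);
}


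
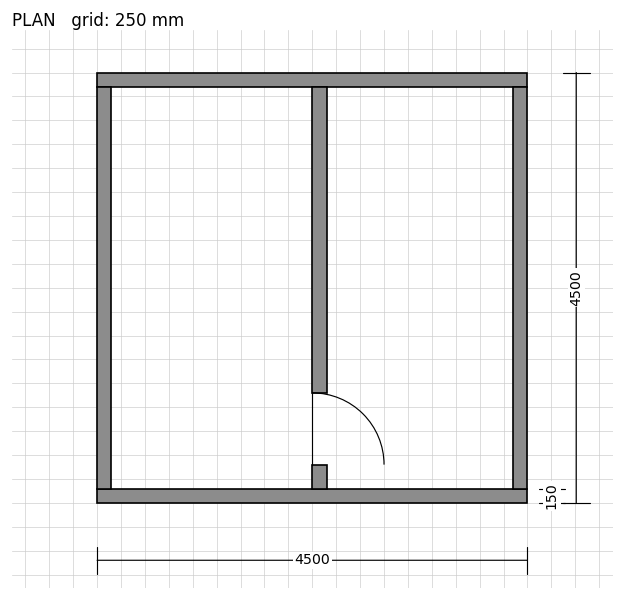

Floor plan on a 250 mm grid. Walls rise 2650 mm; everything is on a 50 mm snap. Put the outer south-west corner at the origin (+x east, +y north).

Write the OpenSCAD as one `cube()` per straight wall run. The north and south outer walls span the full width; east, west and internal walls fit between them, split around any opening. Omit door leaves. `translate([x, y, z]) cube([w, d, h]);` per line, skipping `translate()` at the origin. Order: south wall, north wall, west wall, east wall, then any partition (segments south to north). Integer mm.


cube([4500, 150, 2650]);
translate([0, 4350, 0]) cube([4500, 150, 2650]);
translate([0, 150, 0]) cube([150, 4200, 2650]);
translate([4350, 150, 0]) cube([150, 4200, 2650]);
translate([2250, 150, 0]) cube([150, 250, 2650]);
translate([2250, 1150, 0]) cube([150, 3200, 2650]);
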